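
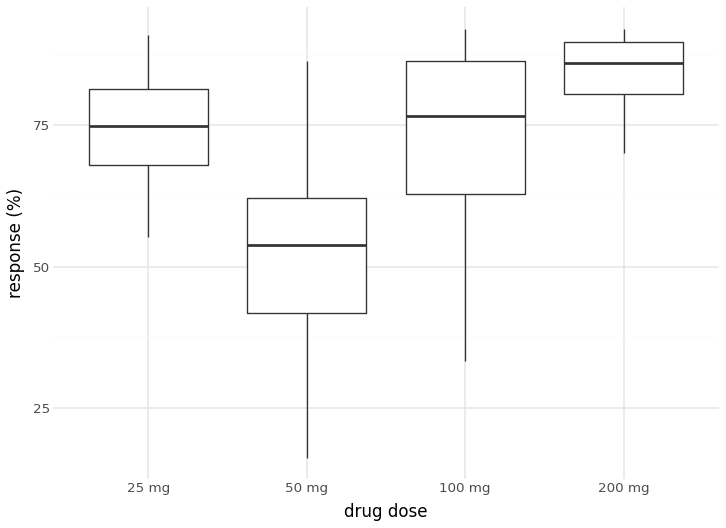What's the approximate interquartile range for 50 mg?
≈ 20

Q3 ≈ 60, Q1 ≈ 40; IQR ≈ 20.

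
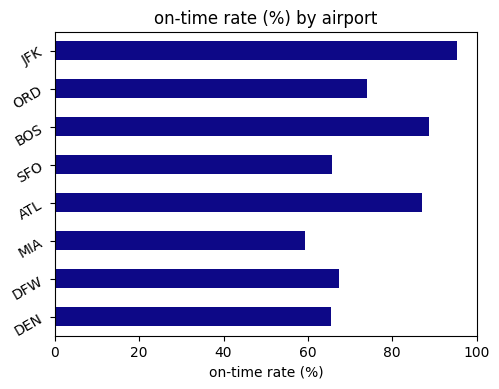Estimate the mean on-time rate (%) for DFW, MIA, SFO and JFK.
≈ 75

(70 + 60 + 70 + 100) / 4 ≈ 75.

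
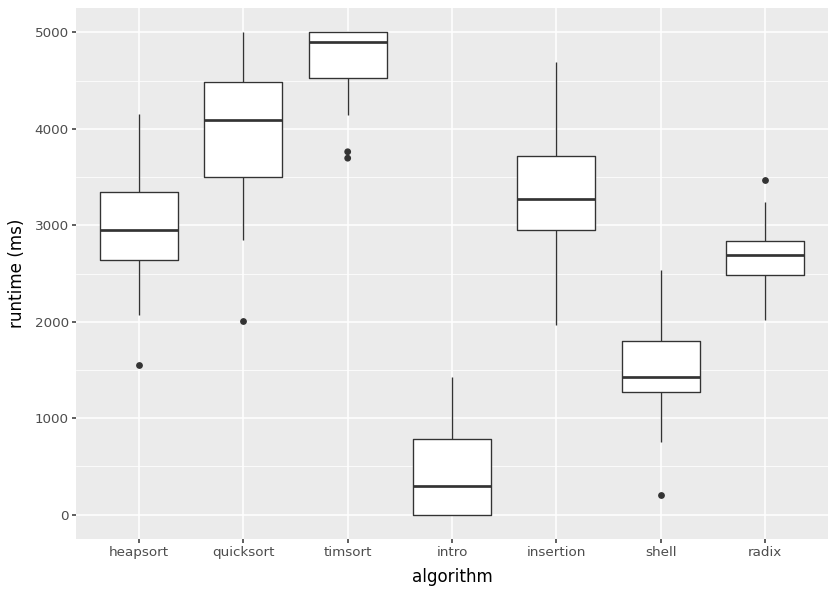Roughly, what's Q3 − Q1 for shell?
Q3 ≈ 2000, Q1 ≈ 1500; IQR ≈ 500.

≈ 500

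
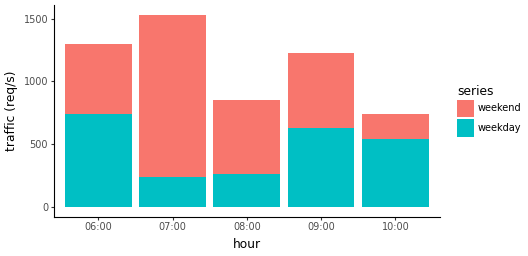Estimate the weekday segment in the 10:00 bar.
≈ 600

weekday top ≈ 600, bottom ≈ 0; segment ≈ 600.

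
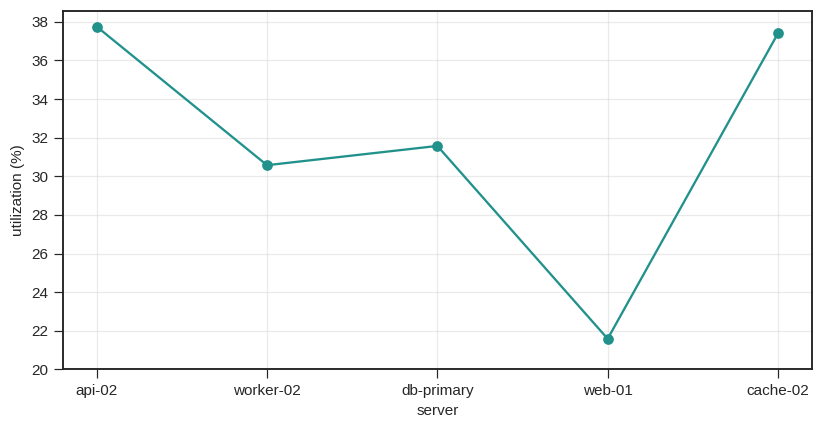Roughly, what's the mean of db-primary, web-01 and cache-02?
≈ 31

(32 + 22 + 38) / 3 ≈ 31.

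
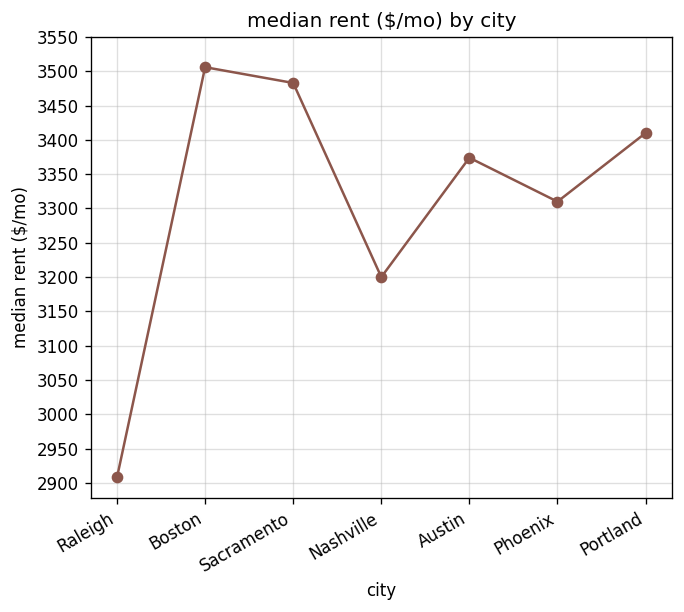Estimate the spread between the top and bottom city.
≈ 600

Max Boston ≈ 3500, min Raleigh ≈ 2900; range ≈ 600.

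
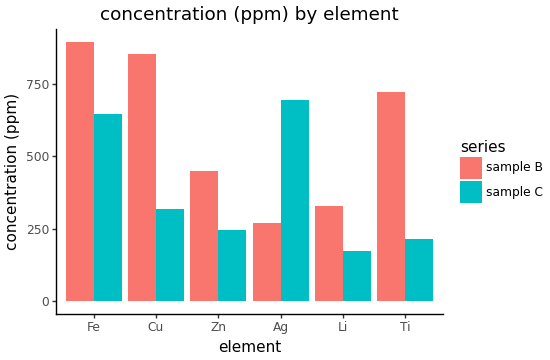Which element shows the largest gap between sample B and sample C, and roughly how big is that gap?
Cu: sample B ≈ 900, sample C ≈ 300 → gap ≈ 600. Next-largest (Ti) is only ≈ 500.

Cu, ≈ 600 ppm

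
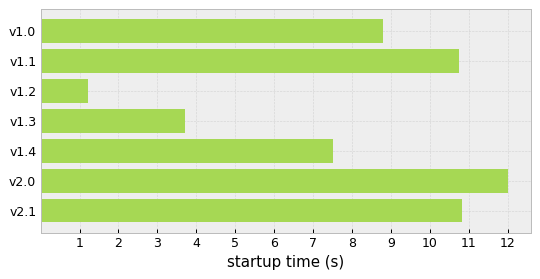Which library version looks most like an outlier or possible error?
v1.2

v1.2 ≈ 1; the rest sit between ≈ 4 and ≈ 12.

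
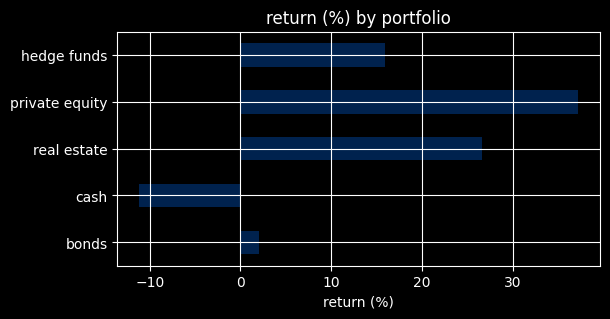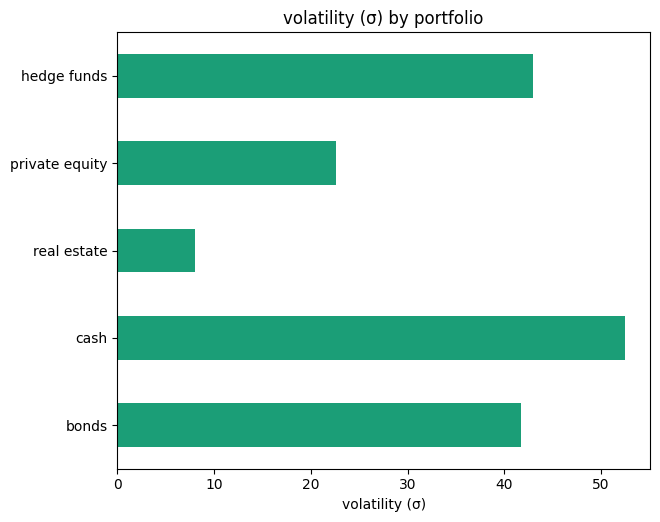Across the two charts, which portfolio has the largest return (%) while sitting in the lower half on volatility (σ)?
Chart 2 median volatility (σ) ≈ 40; below-median portfolios: real estate, private equity. Among those, private equity has the highest return (%) (≈ 35).

private equity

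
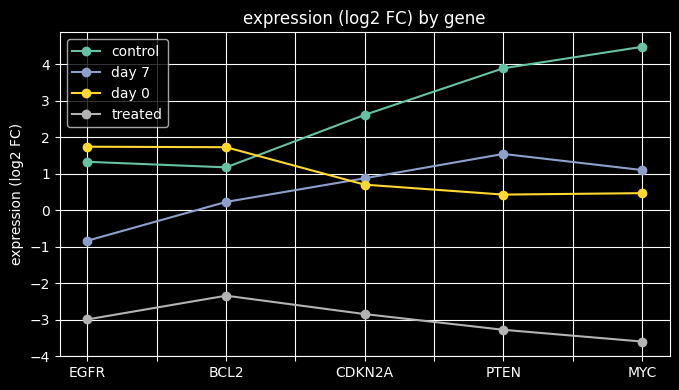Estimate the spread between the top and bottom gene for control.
≈ 3

Max MYC ≈ 4, min BCL2 ≈ 1; range ≈ 3.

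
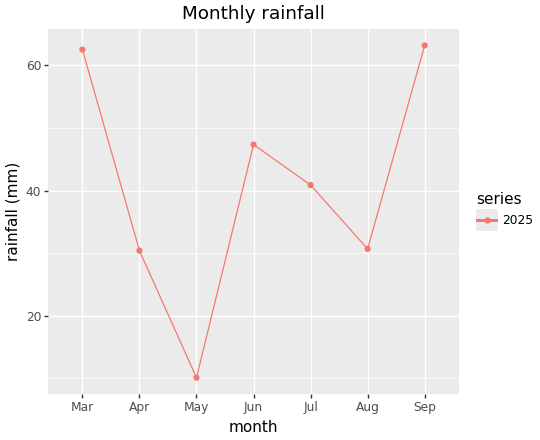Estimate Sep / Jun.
Sep ≈ 65, Jun ≈ 45; 65/45 ≈ 1.44.

≈ 1.44×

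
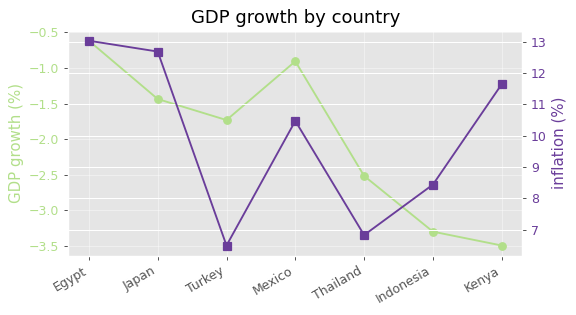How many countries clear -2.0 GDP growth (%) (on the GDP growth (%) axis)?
Above -2.0: Egypt, Japan, Turkey, Mexico.

4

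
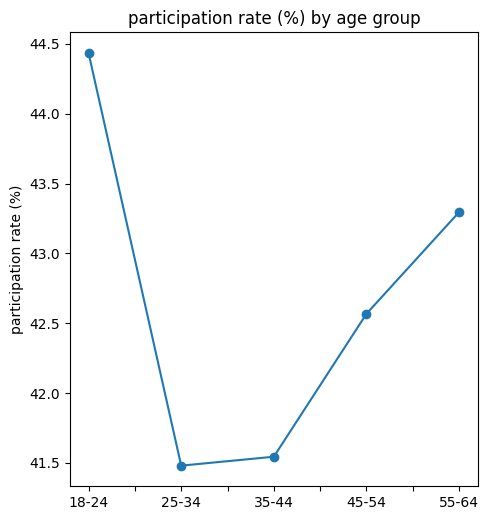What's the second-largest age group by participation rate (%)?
55-64

Top 3: 18-24 ≈ 44.5, 55-64 ≈ 43.5, 45-54 ≈ 42.5.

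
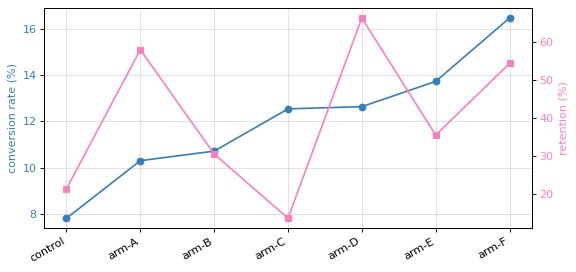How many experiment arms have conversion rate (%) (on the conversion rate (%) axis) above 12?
4

Above 12: arm-C, arm-D, arm-E, arm-F.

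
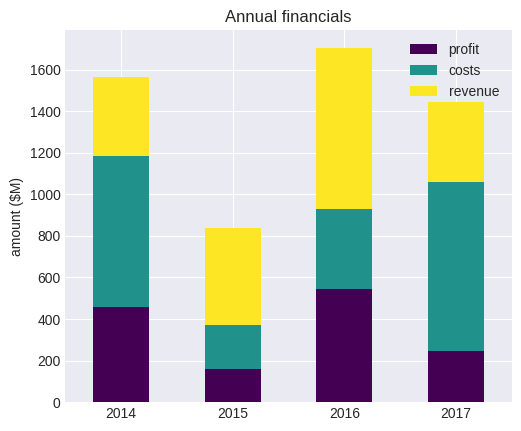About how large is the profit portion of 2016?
profit top ≈ 600, bottom ≈ 0; segment ≈ 600.

≈ 600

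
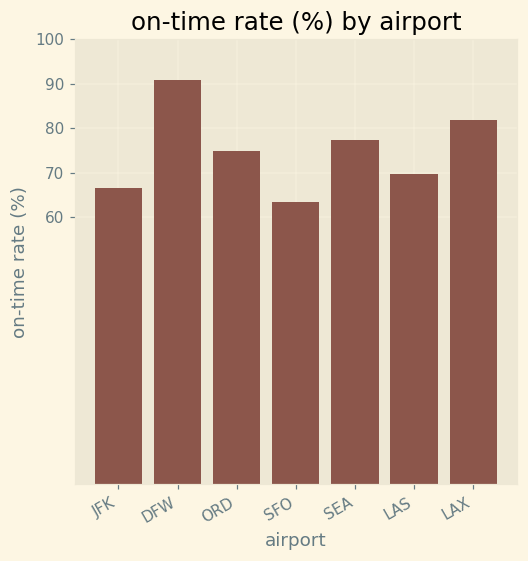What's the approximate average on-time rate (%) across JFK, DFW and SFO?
≈ 73

(70 + 90 + 60) / 3 ≈ 73.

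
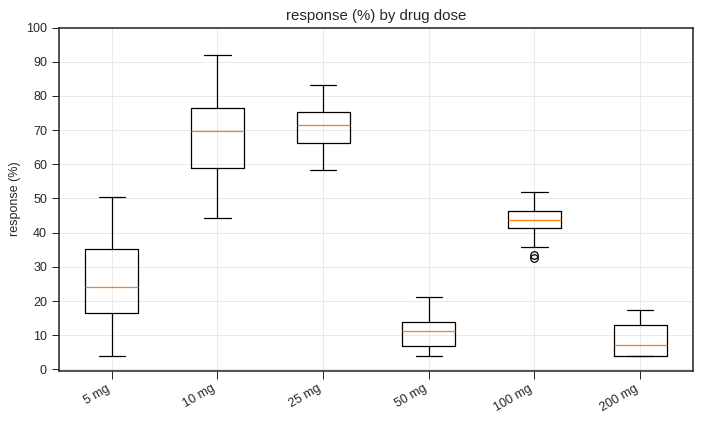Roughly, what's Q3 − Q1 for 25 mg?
Q3 ≈ 80, Q1 ≈ 70; IQR ≈ 10.

≈ 10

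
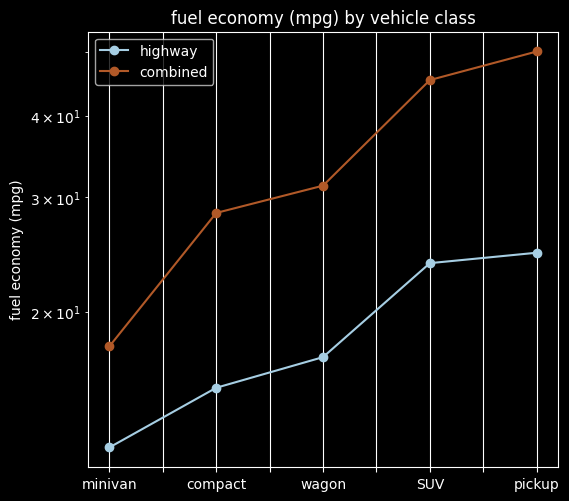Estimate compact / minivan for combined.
compact ≈ 30, minivan ≈ 20; 30/20 ≈ 1.5.

≈ 1.5×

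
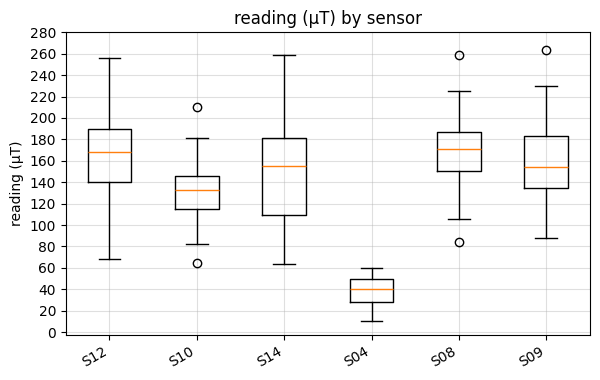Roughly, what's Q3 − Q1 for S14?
Q3 ≈ 180, Q1 ≈ 100; IQR ≈ 80.

≈ 80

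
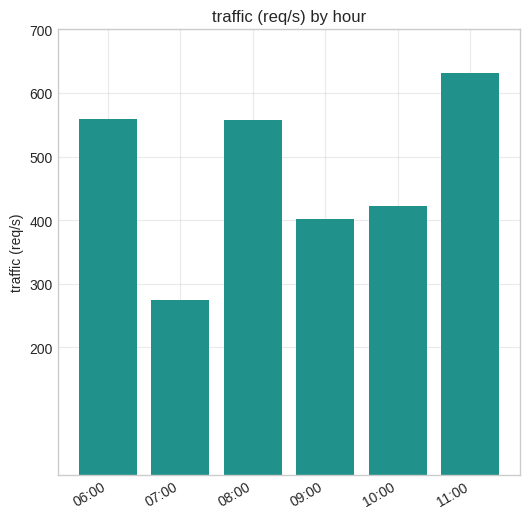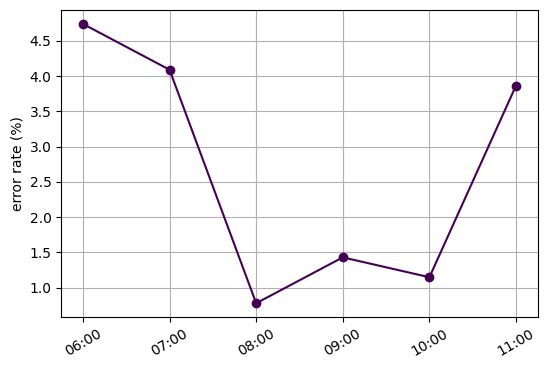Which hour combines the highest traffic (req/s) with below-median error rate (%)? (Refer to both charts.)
08:00

Chart 2 median error rate (%) ≈ 2.5; below-median hours: 08:00, 09:00, 10:00. Among those, 08:00 has the highest traffic (req/s) (≈ 600).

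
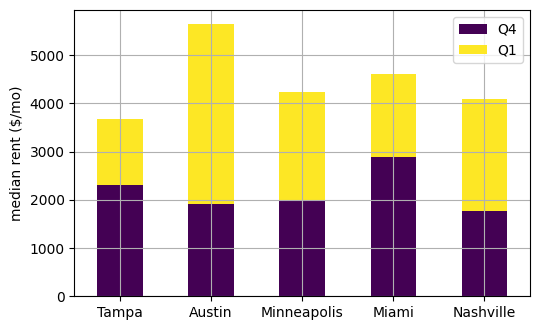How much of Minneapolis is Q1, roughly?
≈ 2000

Q1 top ≈ 4000, bottom ≈ 2000; segment ≈ 2000.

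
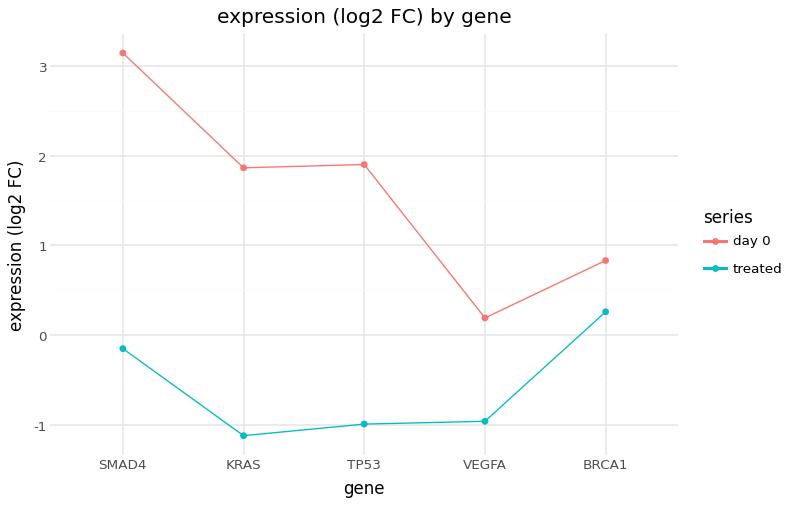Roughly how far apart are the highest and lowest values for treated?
≈ 1.5

Max BRCA1 ≈ 0.5, min KRAS ≈ -1.0; range ≈ 1.5.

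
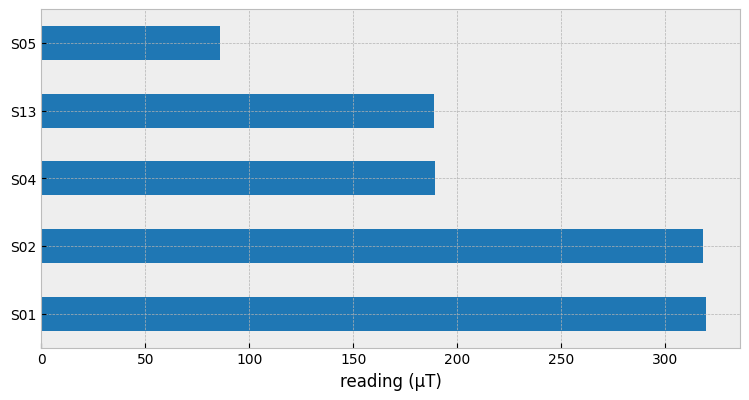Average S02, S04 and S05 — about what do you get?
(300 + 200 + 100) / 3 ≈ 200.

≈ 200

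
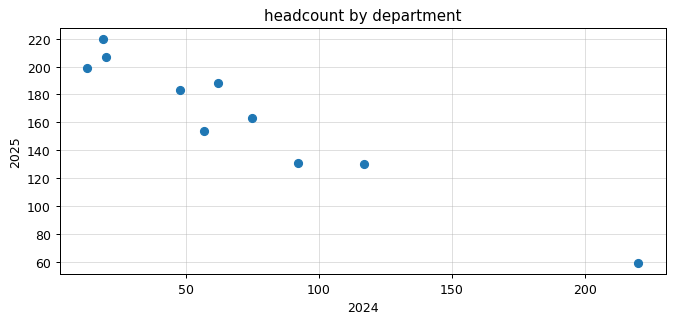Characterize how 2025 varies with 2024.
Points are negatively correlated; strong (|r| ≈ 1.0).

negative, strong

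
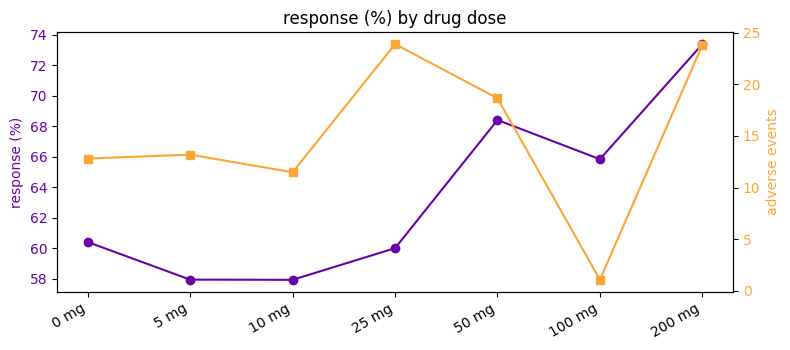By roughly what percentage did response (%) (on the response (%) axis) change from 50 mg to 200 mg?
≈ +8.8%

50 mg ≈ 68, 200 mg ≈ 74; (74 − 68) / 68 ≈ +8.8%.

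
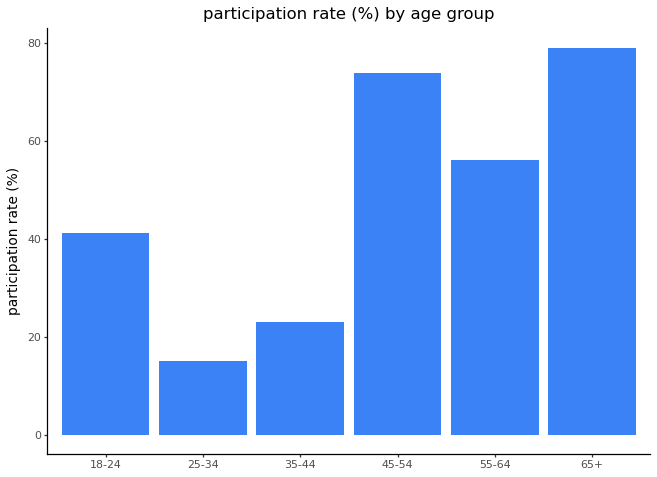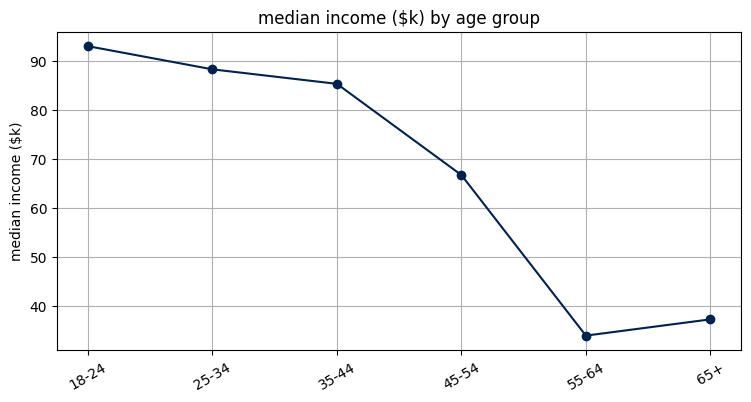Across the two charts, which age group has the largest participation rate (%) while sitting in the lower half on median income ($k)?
Chart 2 median median income ($k) ≈ 80; below-median age groups: 45-54, 55-64, 65+. Among those, 65+ has the highest participation rate (%) (≈ 80).

65+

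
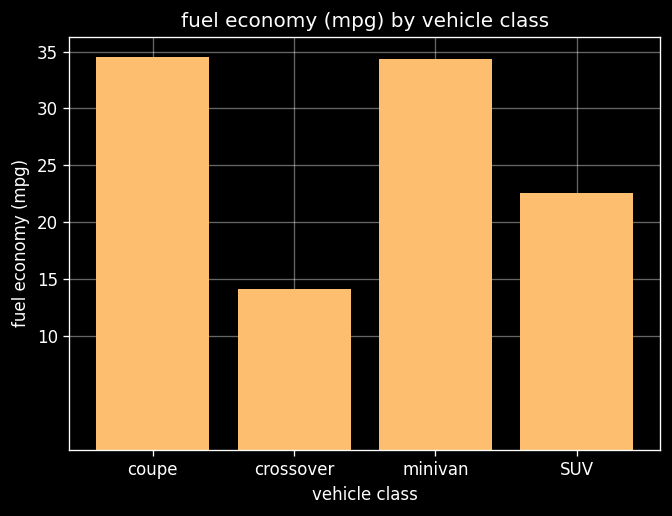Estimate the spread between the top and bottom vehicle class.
≈ 20

Max coupe ≈ 35, min crossover ≈ 15; range ≈ 20.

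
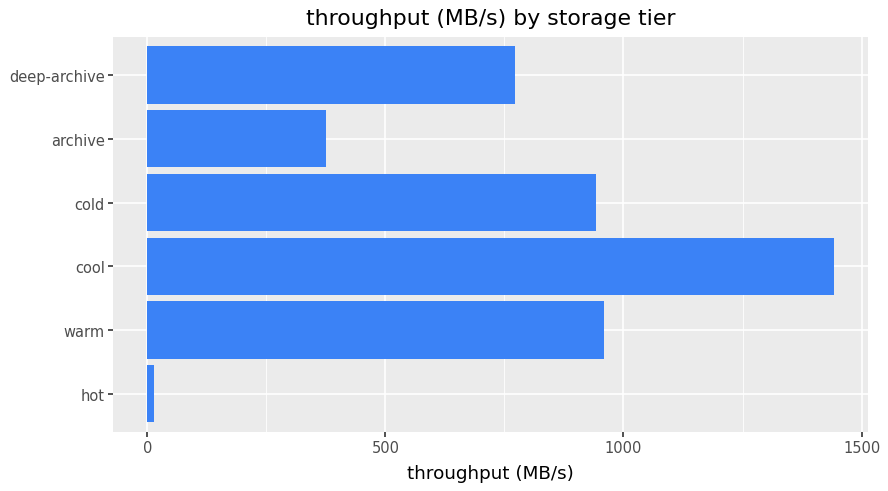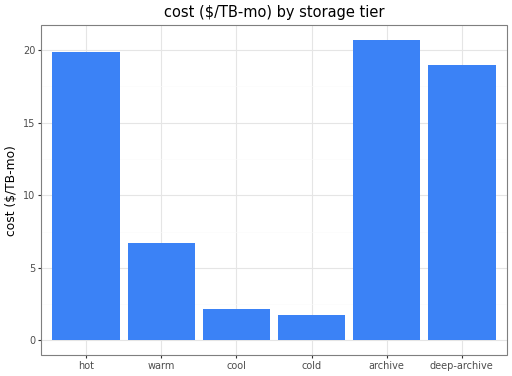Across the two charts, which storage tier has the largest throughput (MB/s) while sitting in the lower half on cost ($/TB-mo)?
Chart 2 median cost ($/TB-mo) ≈ 12; below-median storage tiers: warm, cool, cold. Among those, cool has the highest throughput (MB/s) (≈ 1400).

cool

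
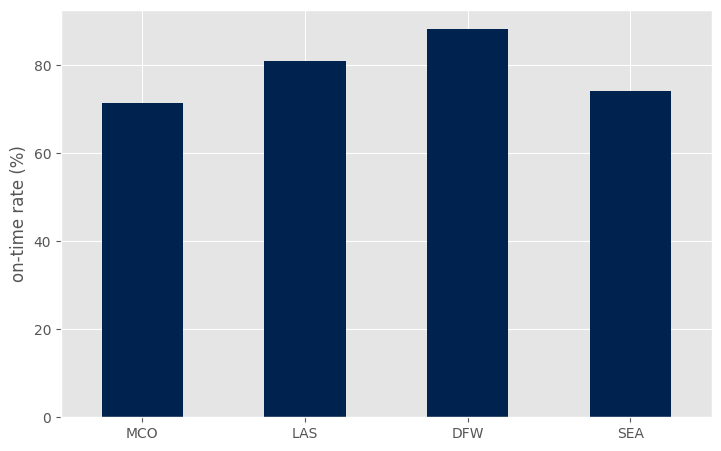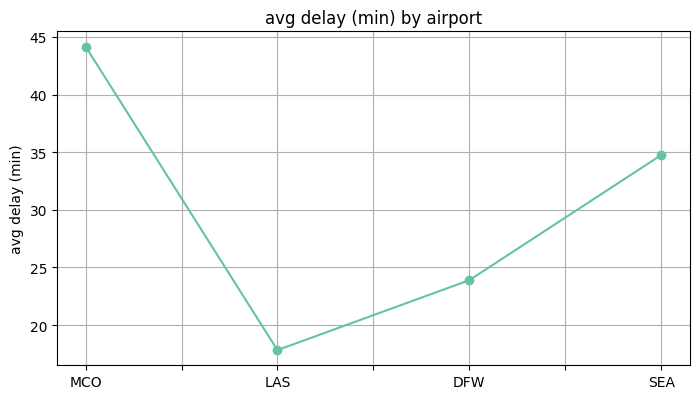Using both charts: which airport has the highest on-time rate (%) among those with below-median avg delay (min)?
Chart 2 median avg delay (min) ≈ 30; below-median airports: LAS, DFW. Among those, DFW has the highest on-time rate (%) (≈ 90).

DFW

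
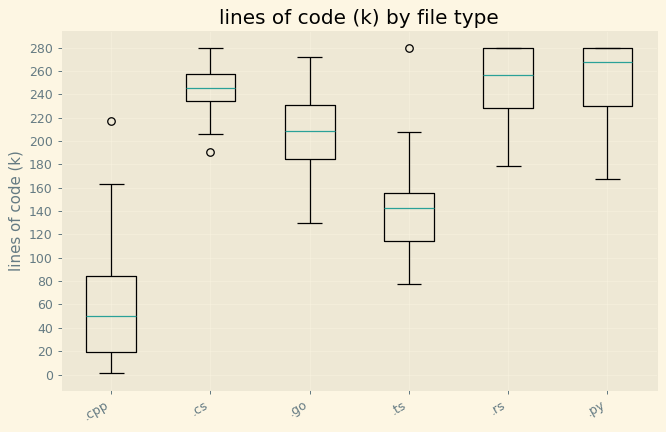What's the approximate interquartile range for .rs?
Q3 ≈ 280, Q1 ≈ 220; IQR ≈ 60.

≈ 60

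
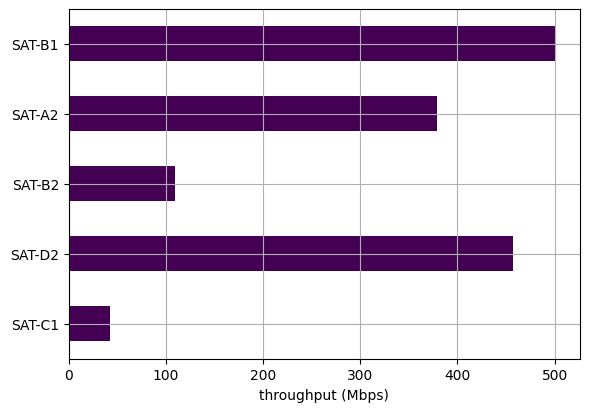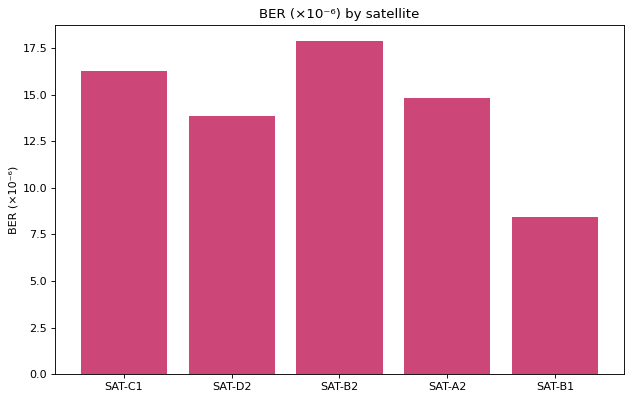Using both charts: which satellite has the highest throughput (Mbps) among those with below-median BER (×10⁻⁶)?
SAT-B1

Chart 2 median BER (×10⁻⁶) ≈ 14; below-median satellites: SAT-D2, SAT-B1. Among those, SAT-B1 has the highest throughput (Mbps) (≈ 500).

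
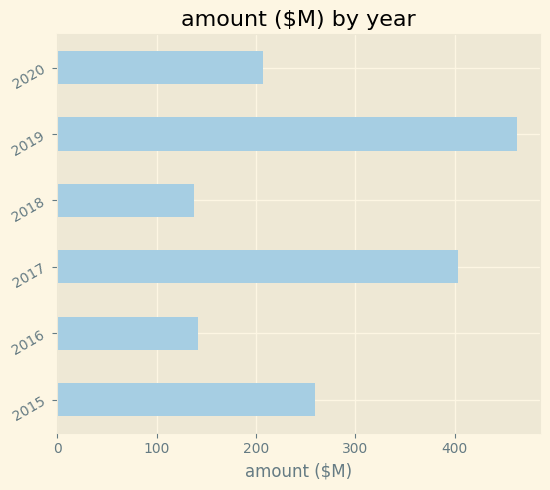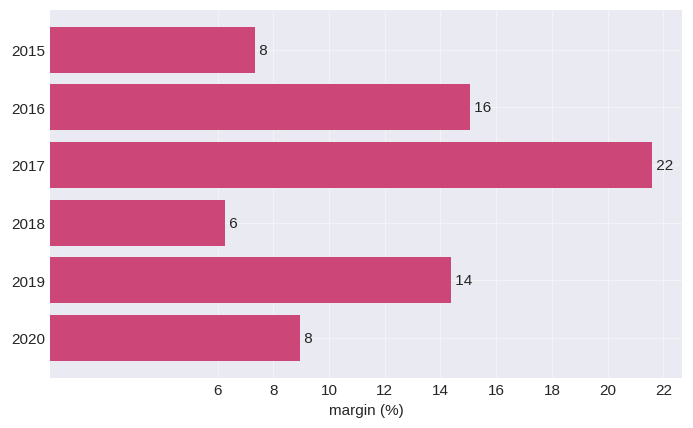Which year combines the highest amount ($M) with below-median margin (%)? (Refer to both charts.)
Chart 2 median margin (%) ≈ 12; below-median years: 2015, 2018, 2020. Among those, 2015 has the highest amount ($M) (≈ 250).

2015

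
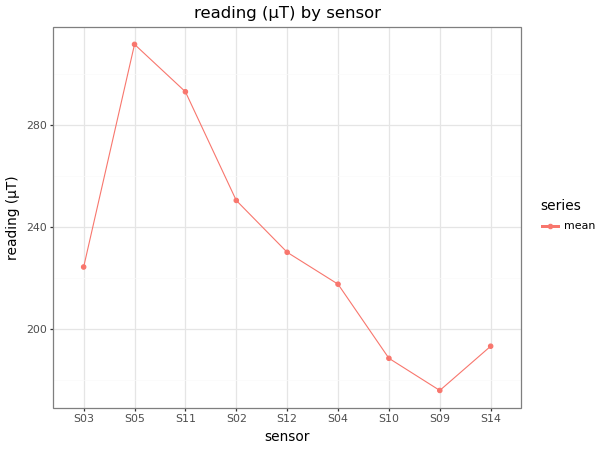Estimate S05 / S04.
≈ 1.45×

S05 ≈ 320, S04 ≈ 220; 320/220 ≈ 1.45.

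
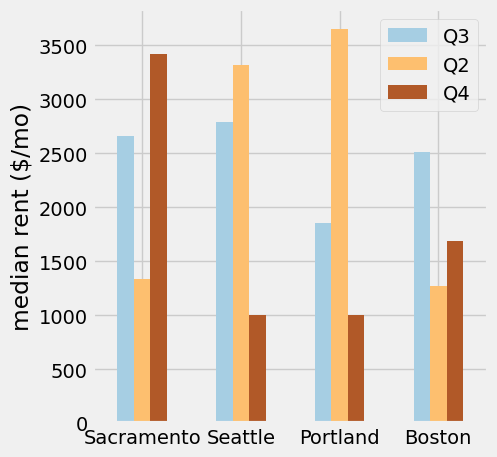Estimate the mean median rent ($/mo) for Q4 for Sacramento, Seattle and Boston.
(3500 + 1000 + 1500) / 3 ≈ 2000.

≈ 2000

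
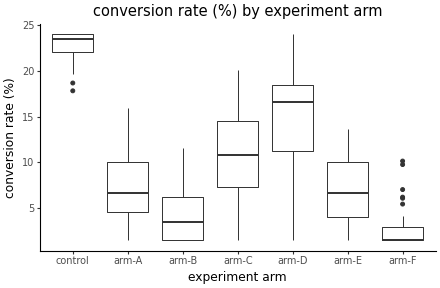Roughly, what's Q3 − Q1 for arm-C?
Q3 ≈ 14, Q1 ≈ 8; IQR ≈ 6.

≈ 6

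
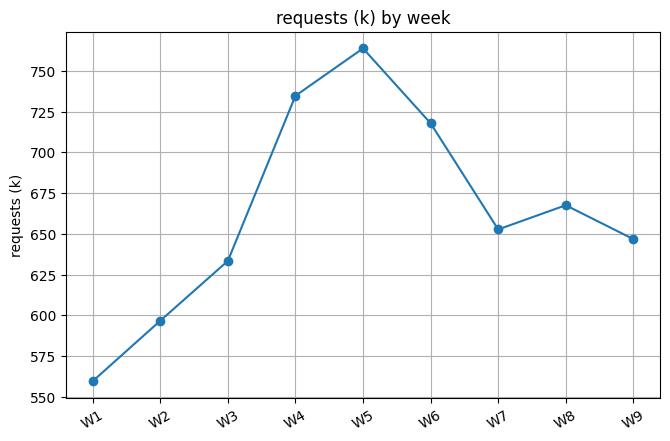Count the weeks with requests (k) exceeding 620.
Above 620: W3, W4, W5, W6, W7, W8, W9.

7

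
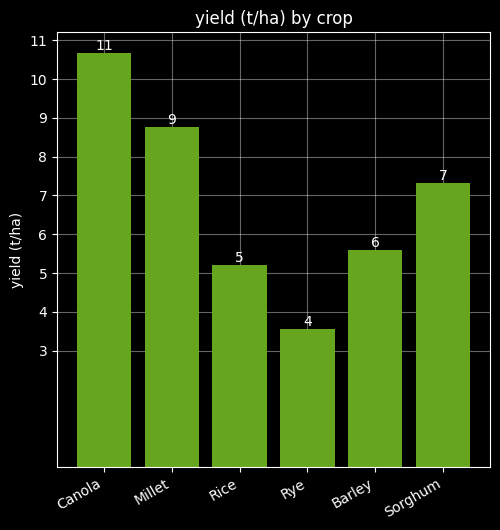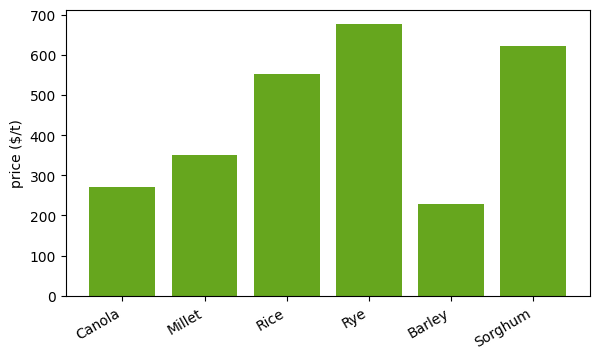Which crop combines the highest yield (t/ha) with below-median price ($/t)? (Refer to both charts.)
Canola

Chart 2 median price ($/t) ≈ 500; below-median crops: Canola, Millet, Barley. Among those, Canola has the highest yield (t/ha) (≈ 11).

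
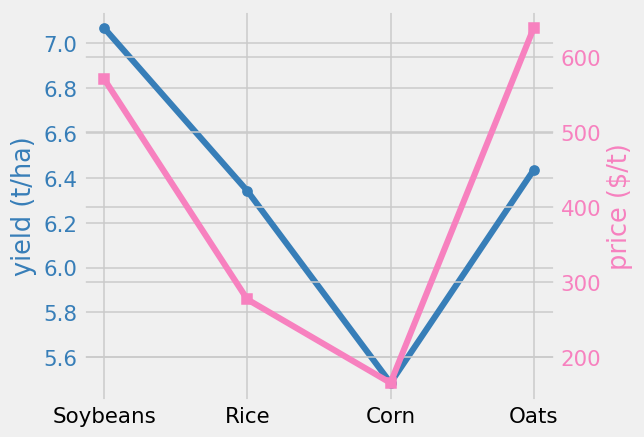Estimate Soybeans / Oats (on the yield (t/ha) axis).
Soybeans ≈ 7.0, Oats ≈ 6.4; 7.0/6.4 ≈ 1.09.

≈ 1.09×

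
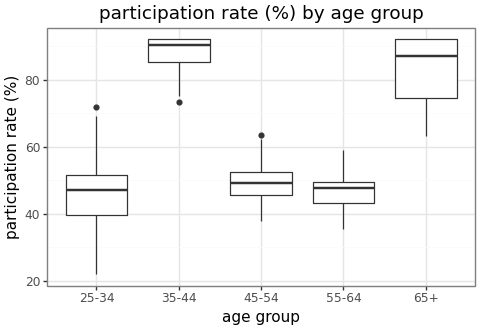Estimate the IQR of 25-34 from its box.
≈ 10

Q3 ≈ 50, Q1 ≈ 40; IQR ≈ 10.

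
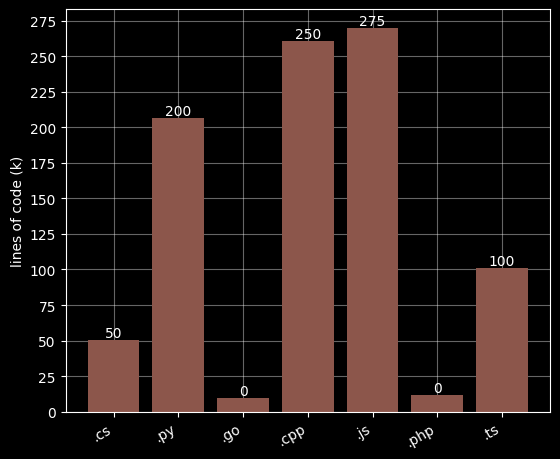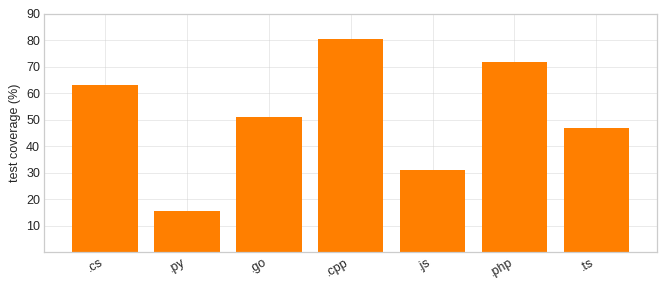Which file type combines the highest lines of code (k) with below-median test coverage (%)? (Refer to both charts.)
Chart 2 median test coverage (%) ≈ 50; below-median file types: .py, .js, .ts. Among those, .js has the highest lines of code (k) (≈ 275).

.js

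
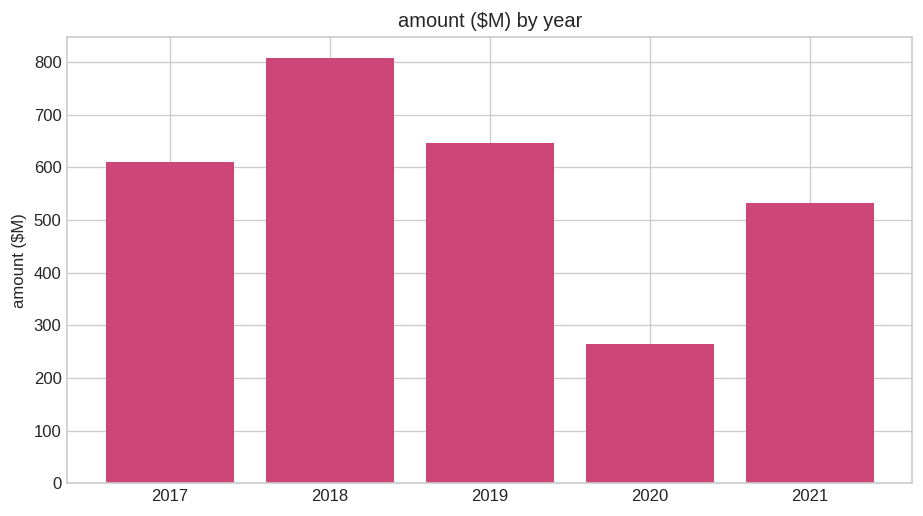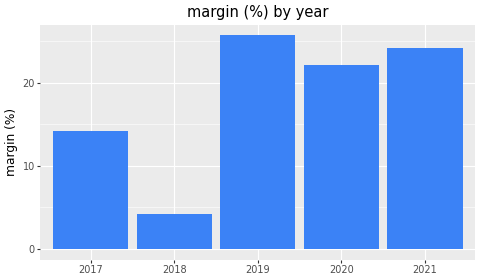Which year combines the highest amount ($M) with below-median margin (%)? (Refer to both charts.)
2018

Chart 2 median margin (%) ≈ 20; below-median years: 2017, 2018. Among those, 2018 has the highest amount ($M) (≈ 800).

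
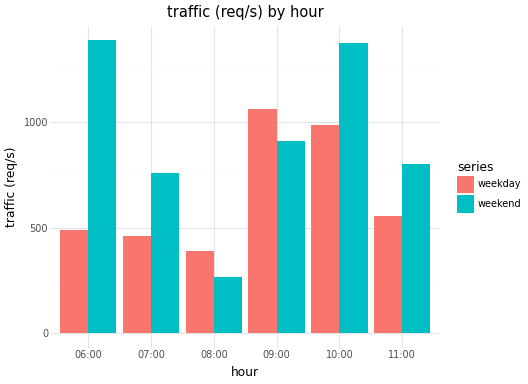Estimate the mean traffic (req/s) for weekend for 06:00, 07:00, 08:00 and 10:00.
(1400 + 800 + 200 + 1400) / 4 ≈ 950.

≈ 950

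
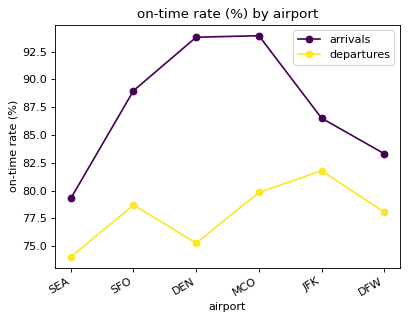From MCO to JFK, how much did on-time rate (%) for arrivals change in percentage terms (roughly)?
MCO ≈ 94, JFK ≈ 86; (86 − 94) / 94 ≈ -8.5%.

≈ -8.5%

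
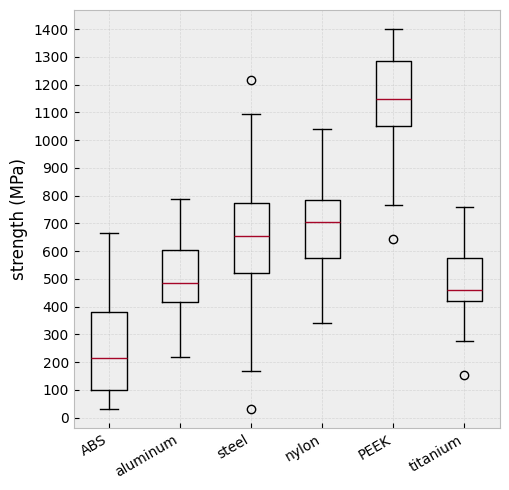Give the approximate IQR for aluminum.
Q3 ≈ 600, Q1 ≈ 400; IQR ≈ 200.

≈ 200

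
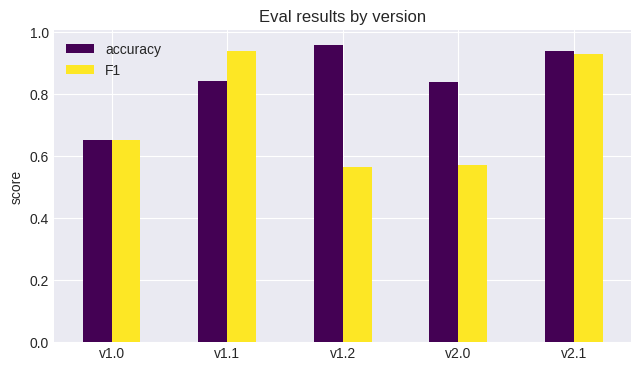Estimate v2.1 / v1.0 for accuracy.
≈ 1.29×

v2.1 ≈ 0.9, v1.0 ≈ 0.7; 0.9/0.7 ≈ 1.29.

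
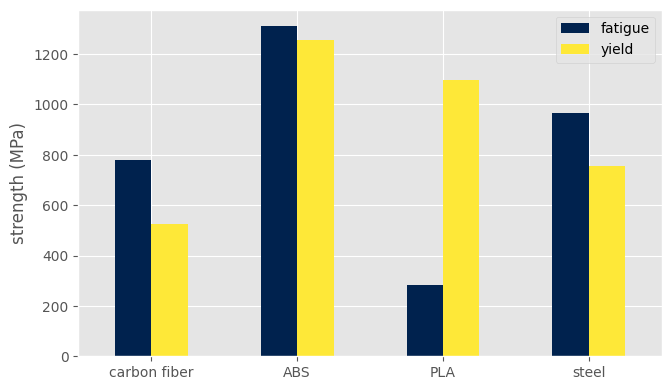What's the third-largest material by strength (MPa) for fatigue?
Top 4 for fatigue: ABS ≈ 1400, steel ≈ 1000, carbon fiber ≈ 800, PLA ≈ 200.

carbon fiber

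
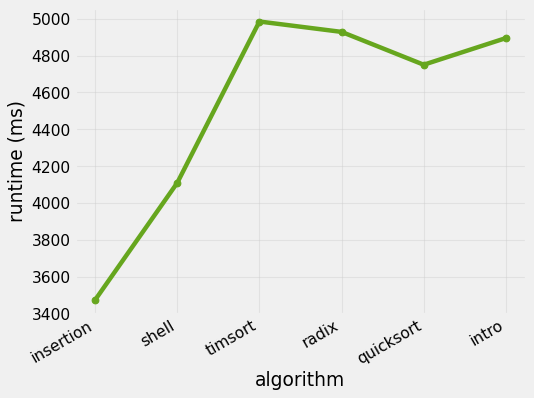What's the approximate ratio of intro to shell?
≈ 1.14×

intro ≈ 4800, shell ≈ 4200; 4800/4200 ≈ 1.14.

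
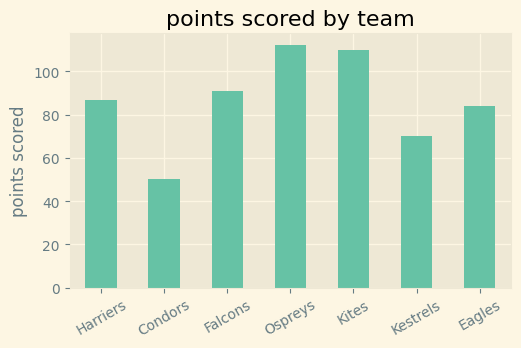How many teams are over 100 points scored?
2

Above 100: Ospreys, Kites.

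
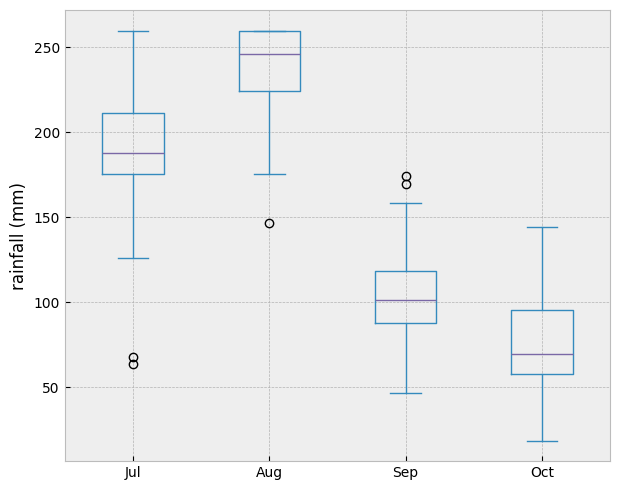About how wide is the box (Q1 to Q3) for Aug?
≈ 40

Q3 ≈ 260, Q1 ≈ 220; IQR ≈ 40.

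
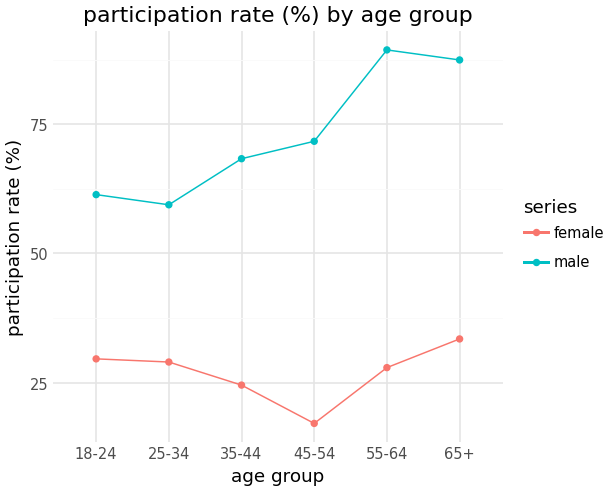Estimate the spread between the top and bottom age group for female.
Max 65+ ≈ 30, min 45-54 ≈ 20; range ≈ 10.

≈ 10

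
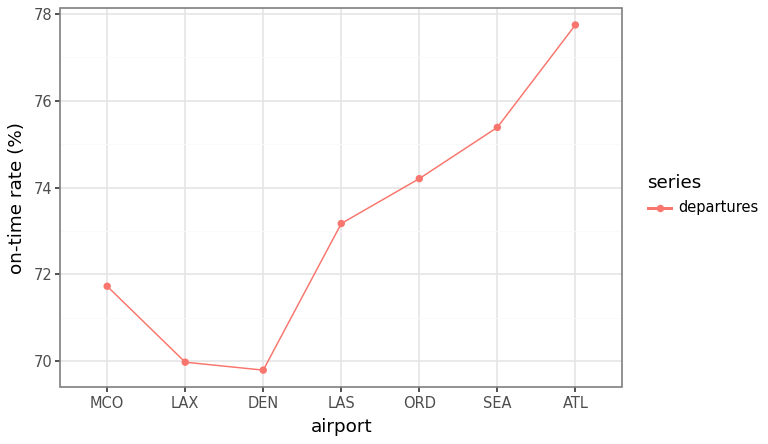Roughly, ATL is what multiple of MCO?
ATL ≈ 78, MCO ≈ 72; 78/72 ≈ 1.08.

≈ 1.08×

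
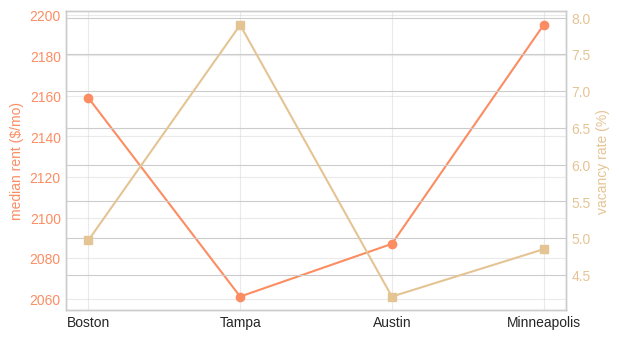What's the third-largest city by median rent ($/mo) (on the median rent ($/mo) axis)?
Austin

Top 4 (on the median rent ($/mo) axis): Minneapolis ≈ 2200, Boston ≈ 2160, Austin ≈ 2080, Tampa ≈ 2060.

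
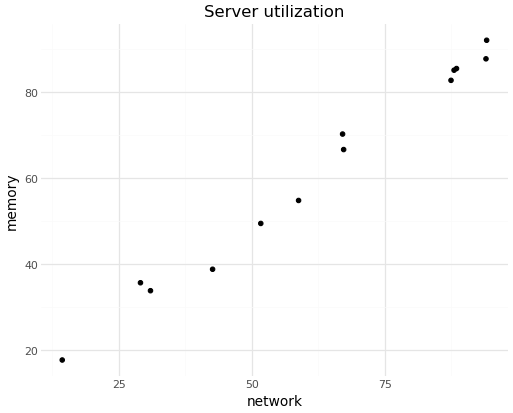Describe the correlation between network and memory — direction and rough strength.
positive, strong

Points are positively correlated; strong (|r| ≈ 1.0).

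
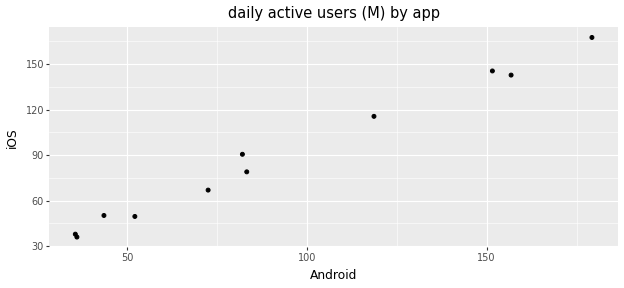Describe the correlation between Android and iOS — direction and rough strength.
positive, strong

Points are positively correlated; strong (|r| ≈ 1.0).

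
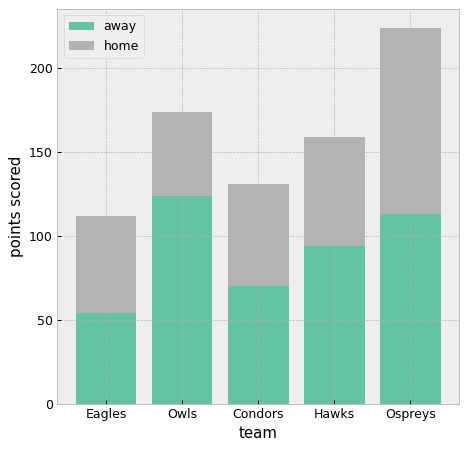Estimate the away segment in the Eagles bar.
≈ 60

away top ≈ 60, bottom ≈ 0; segment ≈ 60.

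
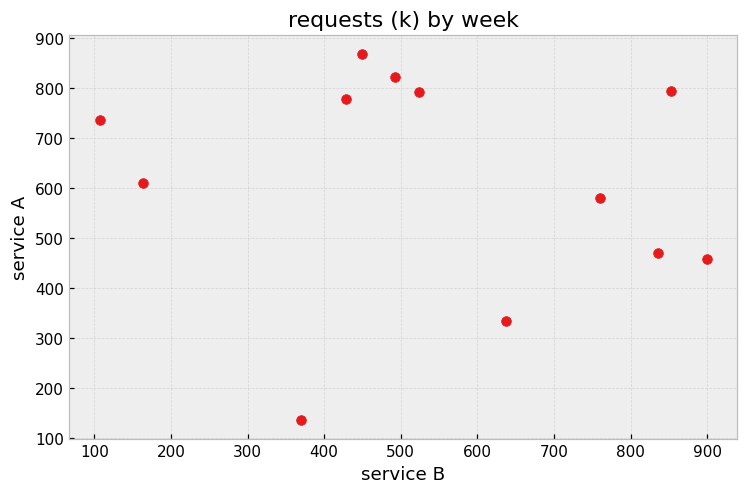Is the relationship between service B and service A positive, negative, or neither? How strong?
Points are roughly uncorrelated; weak (|r| ≈ 0.2).

no clear correlation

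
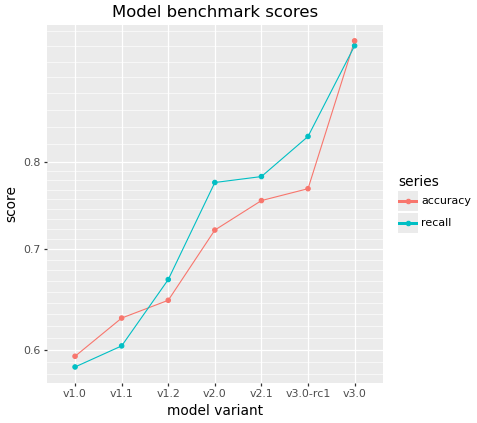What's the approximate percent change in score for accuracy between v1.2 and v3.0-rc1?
v1.2 ≈ 0.65, v3.0-rc1 ≈ 0.75; (0.75 − 0.65) / 0.65 ≈ +15.4%.

≈ +15.4%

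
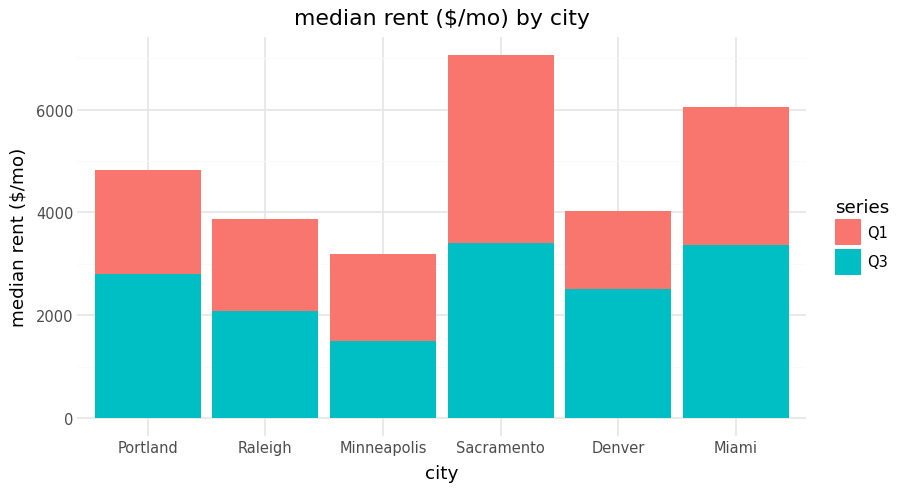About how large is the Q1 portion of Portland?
≈ 2000

Q1 top ≈ 5000, bottom ≈ 3000; segment ≈ 2000.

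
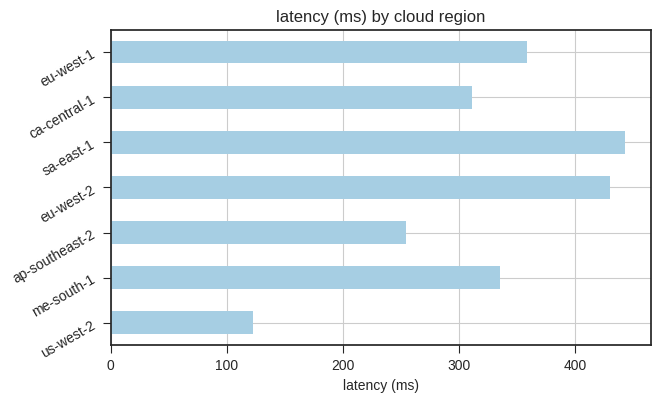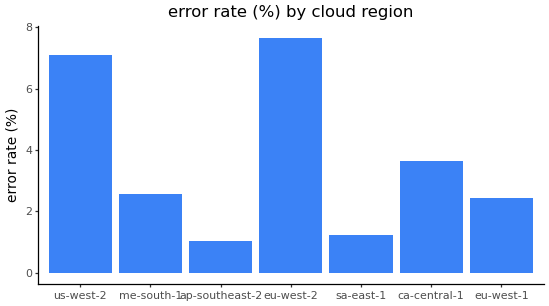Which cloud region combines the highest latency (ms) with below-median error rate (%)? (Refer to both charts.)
sa-east-1

Chart 2 median error rate (%) ≈ 3; below-median cloud regions: ap-southeast-2, sa-east-1, eu-west-1. Among those, sa-east-1 has the highest latency (ms) (≈ 450).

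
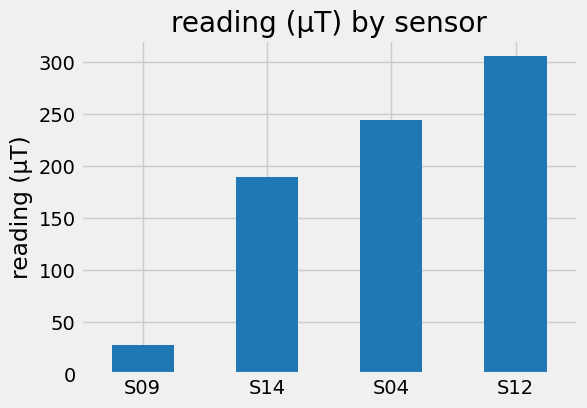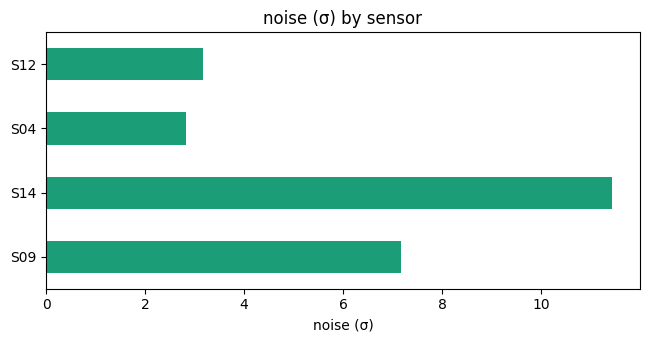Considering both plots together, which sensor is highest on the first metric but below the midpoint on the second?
Chart 2 median noise (σ) ≈ 6; below-median sensors: S04, S12. Among those, S12 has the highest reading (µT) (≈ 300).

S12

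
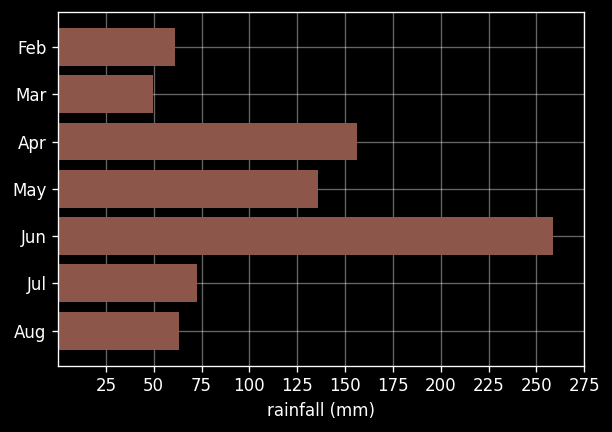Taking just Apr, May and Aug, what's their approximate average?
(150 + 125 + 75) / 3 ≈ 117.

≈ 117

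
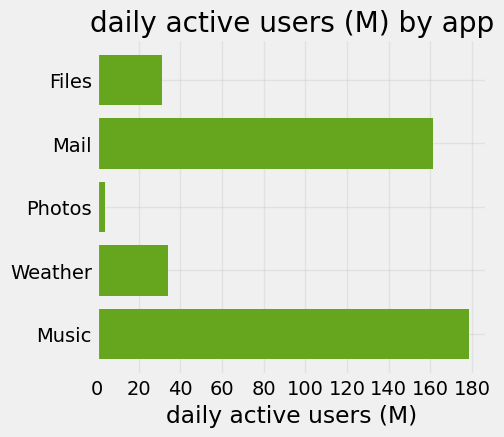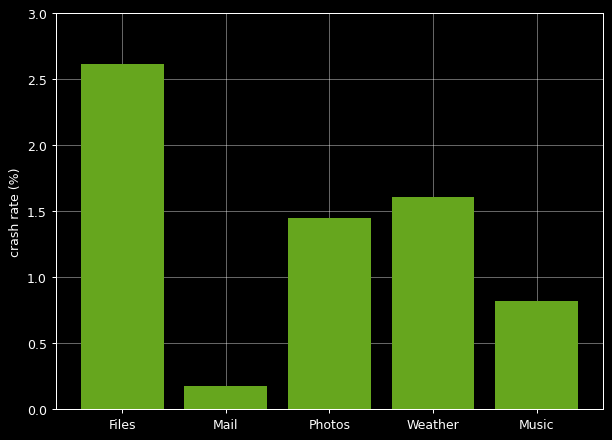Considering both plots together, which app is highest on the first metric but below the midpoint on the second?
Music

Chart 2 median crash rate (%) ≈ 1.5; below-median apps: Mail, Music. Among those, Music has the highest daily active users (M) (≈ 180).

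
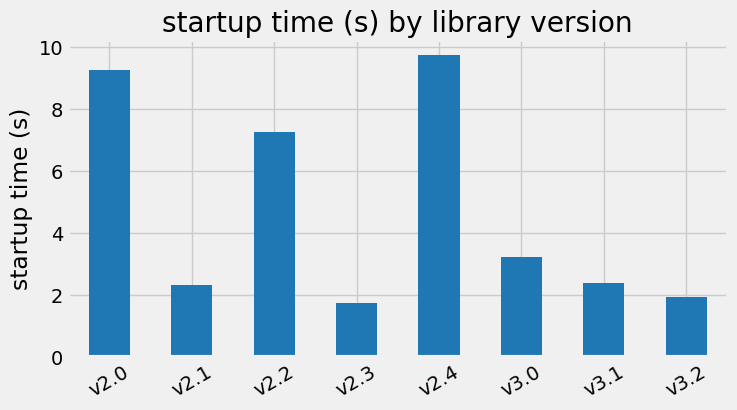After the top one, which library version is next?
v2.0

Top 3: v2.4 ≈ 10, v2.0 ≈ 9, v2.2 ≈ 7.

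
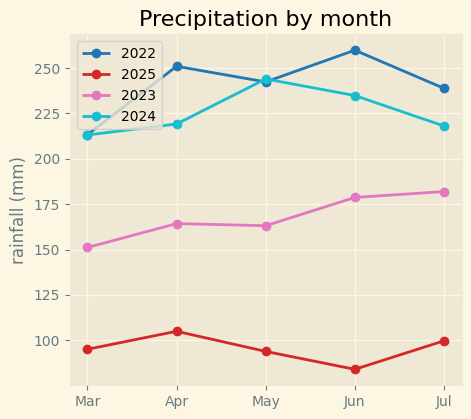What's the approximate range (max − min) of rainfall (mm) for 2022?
≈ 40

Max Jun ≈ 260, min Mar ≈ 220; range ≈ 40.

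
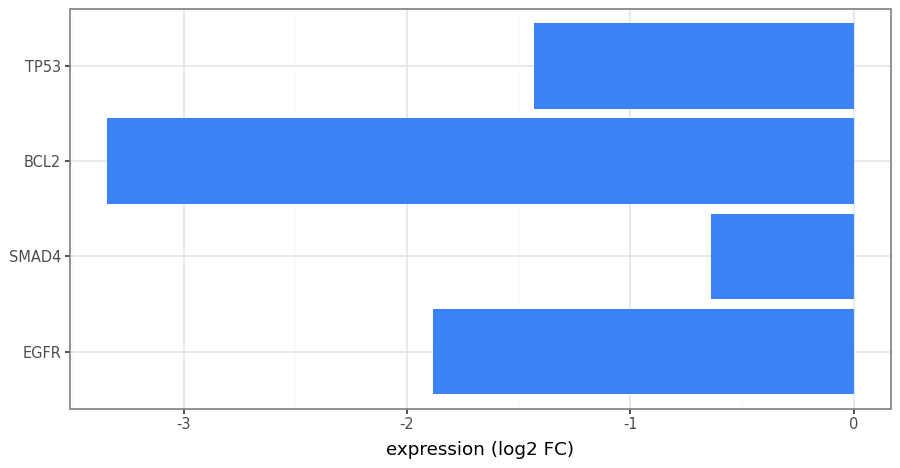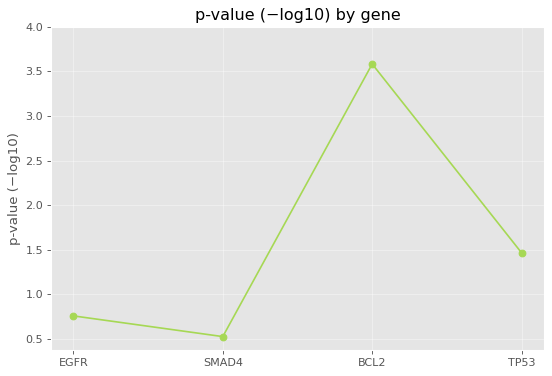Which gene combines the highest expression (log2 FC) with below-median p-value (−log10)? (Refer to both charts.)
SMAD4

Chart 2 median p-value (−log10) ≈ 1; below-median genes: EGFR, SMAD4. Among those, SMAD4 has the highest expression (log2 FC) (≈ -1).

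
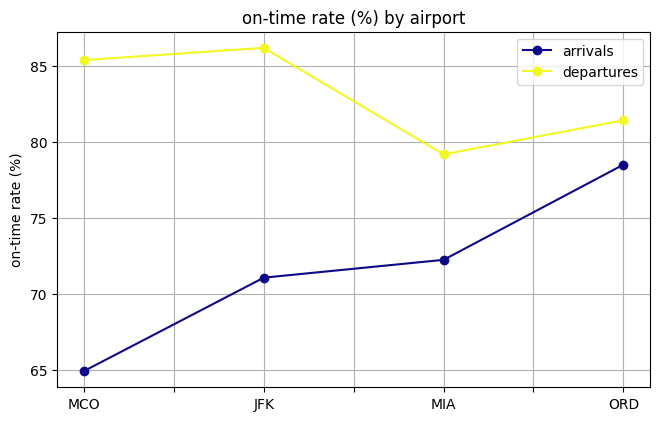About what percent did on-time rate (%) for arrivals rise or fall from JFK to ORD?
≈ +8.3%

JFK ≈ 72, ORD ≈ 78; (78 − 72) / 72 ≈ +8.3%.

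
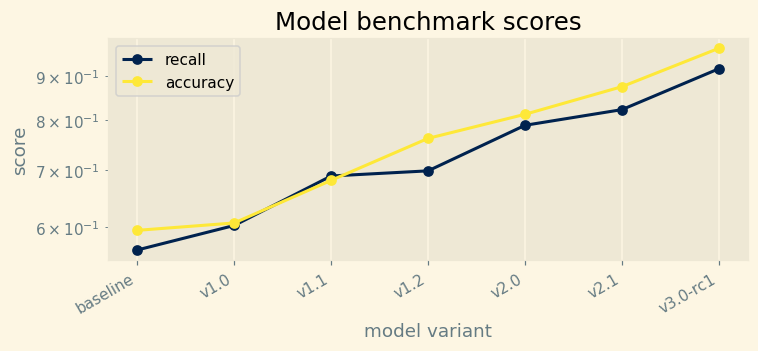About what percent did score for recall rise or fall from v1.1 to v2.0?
v1.1 ≈ 0.70, v2.0 ≈ 0.80; (0.80 − 0.70) / 0.70 ≈ +14.3%.

≈ +14.3%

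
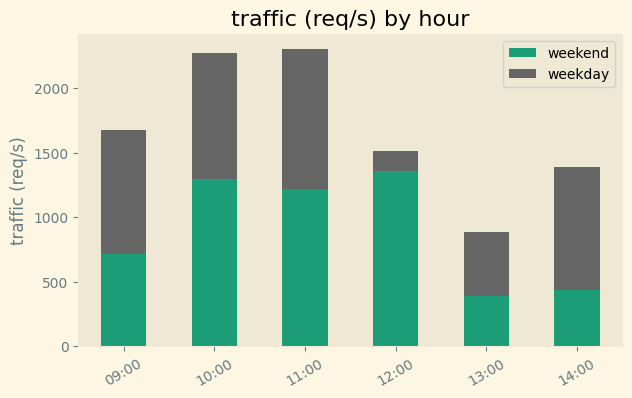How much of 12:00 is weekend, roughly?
weekend top ≈ 1400, bottom ≈ 0; segment ≈ 1400.

≈ 1400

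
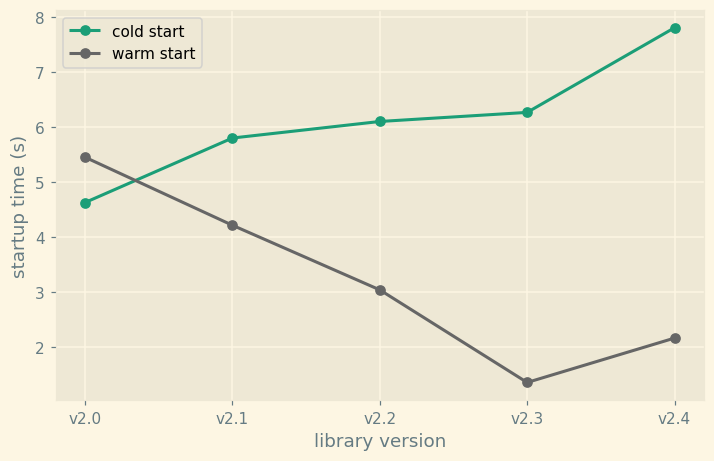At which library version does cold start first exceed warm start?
v2.1

v2.0: cold start ≈ 5 vs warm start ≈ 5 (not yet); v2.1: cold start ≈ 6 vs warm start ≈ 4 (first crossover).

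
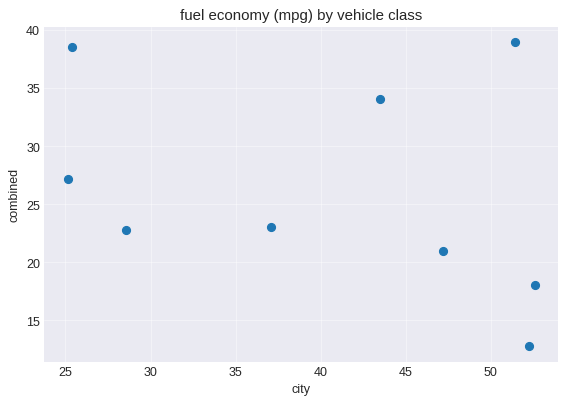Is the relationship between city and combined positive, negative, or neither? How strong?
Points are negatively correlated; weak (|r| ≈ 0.3).

negative, weak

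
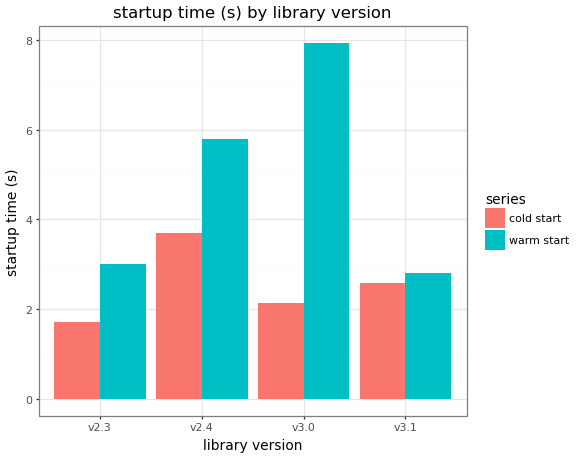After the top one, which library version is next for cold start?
Top 3 for cold start: v2.4 ≈ 4, v3.1 ≈ 3, v3.0 ≈ 2.

v3.1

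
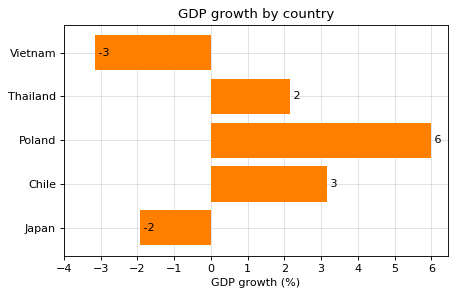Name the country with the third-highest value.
Top 4: Poland ≈ 6, Chile ≈ 3, Thailand ≈ 2, Japan ≈ -2.

Thailand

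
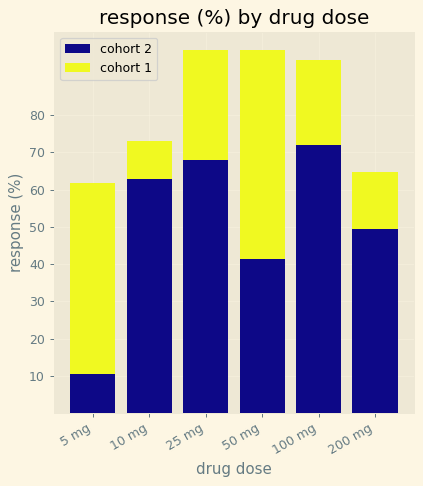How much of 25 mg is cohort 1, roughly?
cohort 1 top ≈ 100, bottom ≈ 70; segment ≈ 30.

≈ 30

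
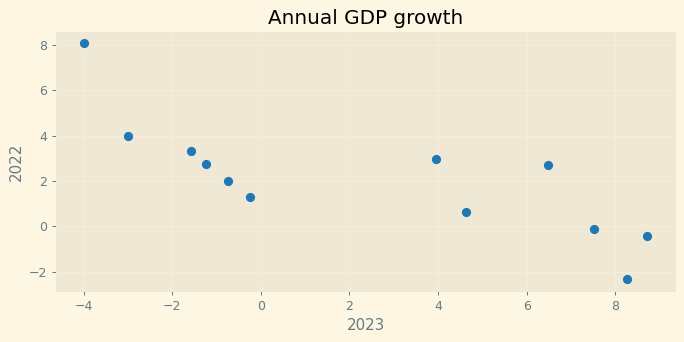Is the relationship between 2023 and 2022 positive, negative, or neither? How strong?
Points are negatively correlated; strong (|r| ≈ 0.8).

negative, strong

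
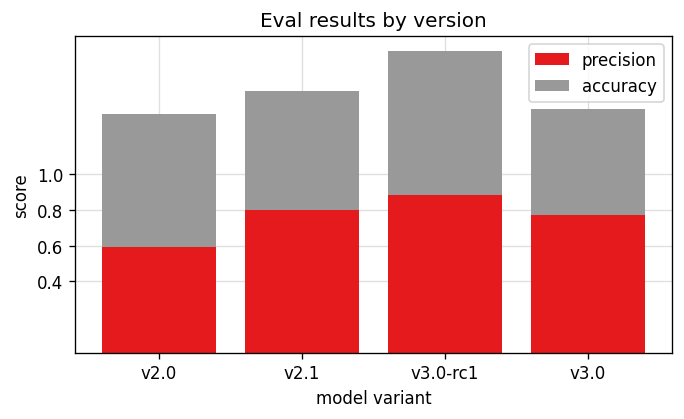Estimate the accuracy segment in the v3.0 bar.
≈ 0.6

accuracy top ≈ 1.4, bottom ≈ 0.8; segment ≈ 0.6.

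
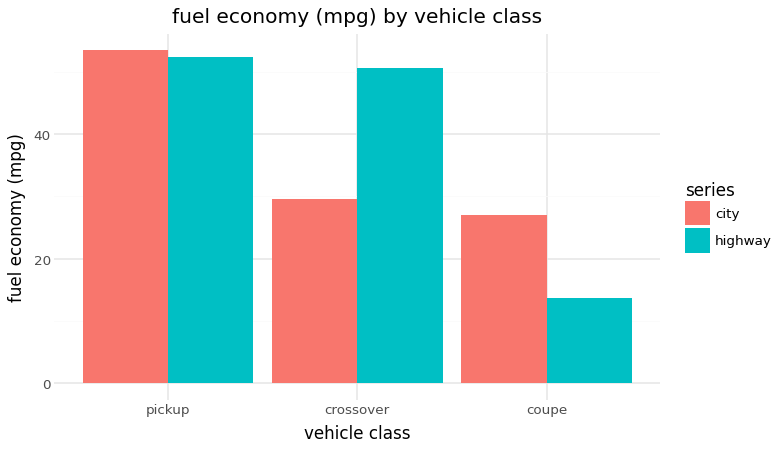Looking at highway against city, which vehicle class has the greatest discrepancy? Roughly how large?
crossover: highway ≈ 50, city ≈ 30 → gap ≈ 20. Next-largest (coupe) is only ≈ 10.

crossover, ≈ 20 mpg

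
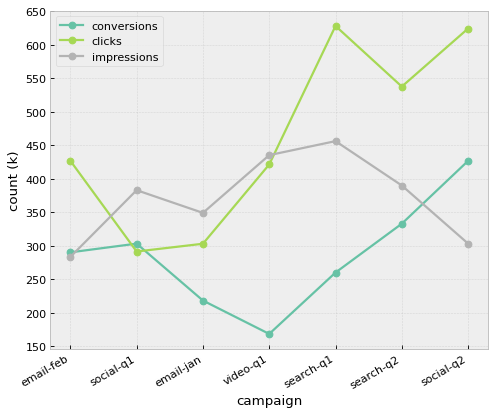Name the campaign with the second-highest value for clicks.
social-q2

Top 3 for clicks: search-q1 ≈ 650, social-q2 ≈ 600, search-q2 ≈ 550.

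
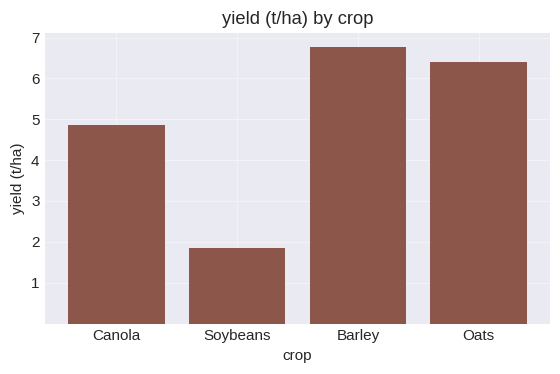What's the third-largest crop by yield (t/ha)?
Canola

Top 4: Barley ≈ 7, Oats ≈ 6, Canola ≈ 5, Soybeans ≈ 2.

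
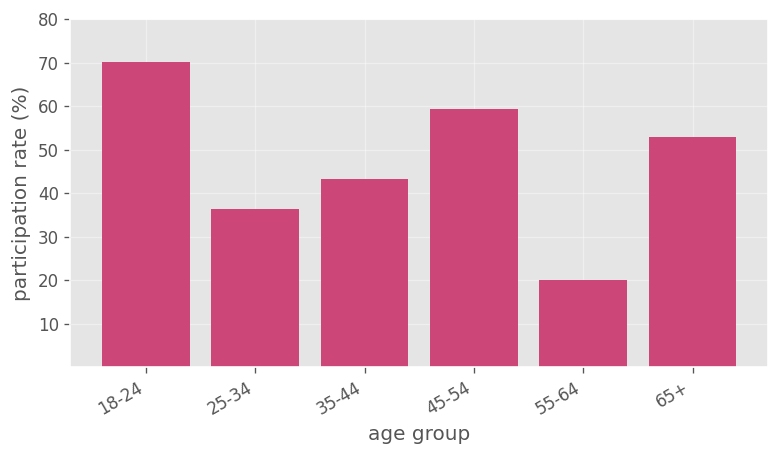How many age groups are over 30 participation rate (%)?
5

Above 30: 18-24, 25-34, 35-44, 45-54, 65+.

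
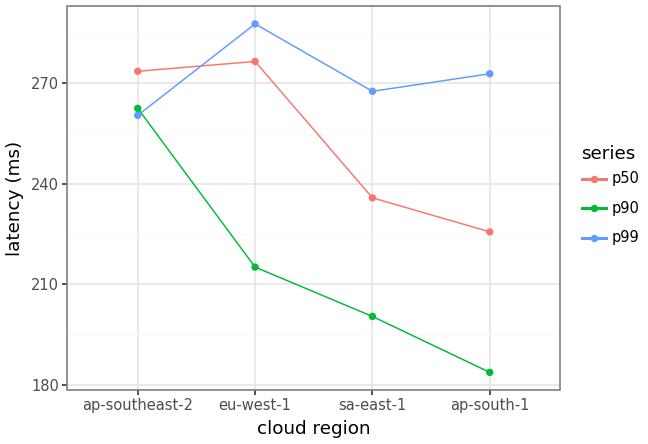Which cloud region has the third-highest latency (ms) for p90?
Top 4 for p90: ap-southeast-2 ≈ 260, eu-west-1 ≈ 220, sa-east-1 ≈ 200, ap-south-1 ≈ 180.

sa-east-1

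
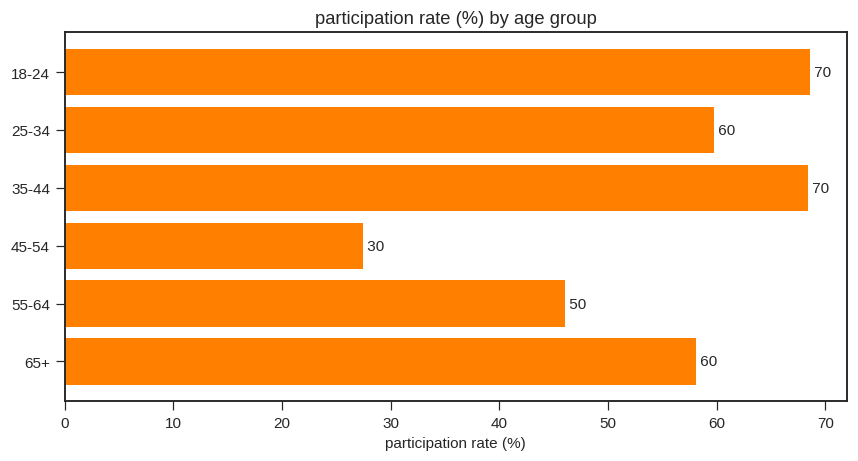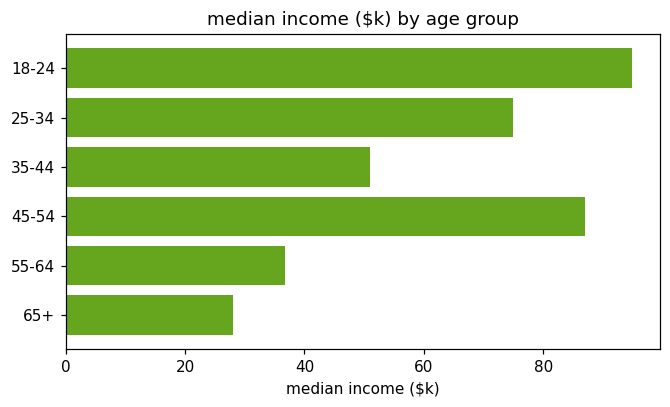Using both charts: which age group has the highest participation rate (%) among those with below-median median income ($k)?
Chart 2 median median income ($k) ≈ 60; below-median age groups: 35-44, 55-64, 65+. Among those, 35-44 has the highest participation rate (%) (≈ 70).

35-44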